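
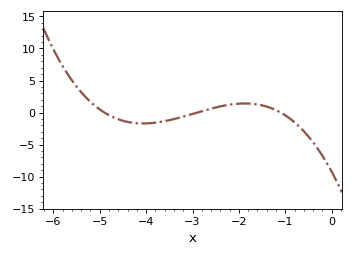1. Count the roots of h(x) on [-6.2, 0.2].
3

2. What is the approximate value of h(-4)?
-1.69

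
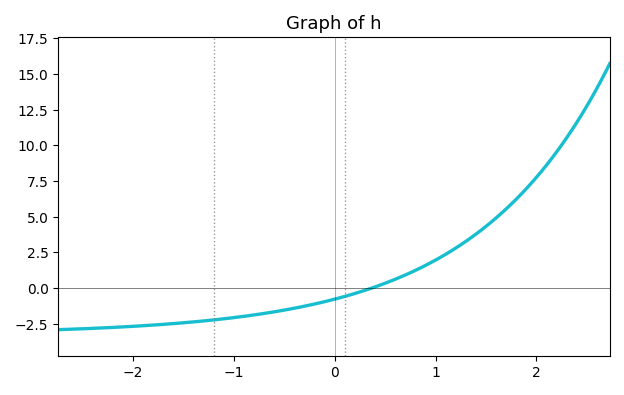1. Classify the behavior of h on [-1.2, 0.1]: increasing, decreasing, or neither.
increasing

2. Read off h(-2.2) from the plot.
-2.5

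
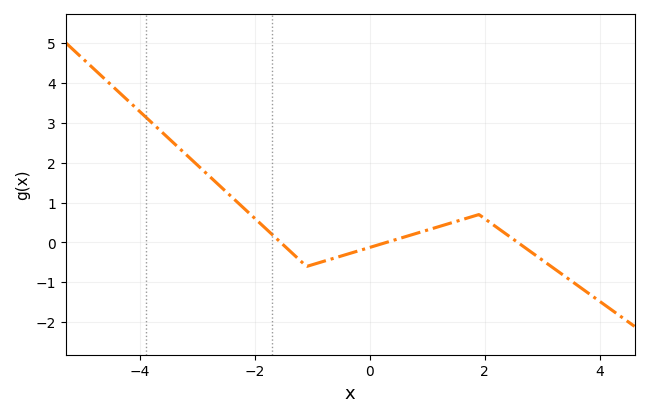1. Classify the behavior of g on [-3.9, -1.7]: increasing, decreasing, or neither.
decreasing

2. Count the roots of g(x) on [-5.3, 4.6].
3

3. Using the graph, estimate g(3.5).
-0.955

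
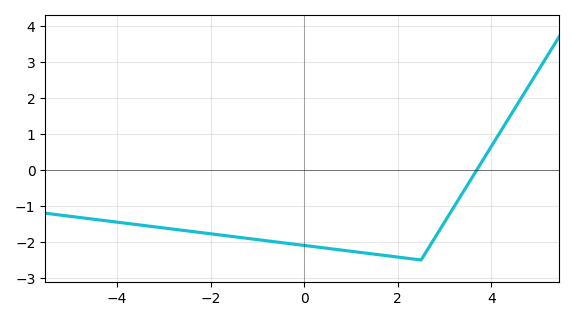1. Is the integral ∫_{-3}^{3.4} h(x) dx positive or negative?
negative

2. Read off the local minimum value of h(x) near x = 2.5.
-2.5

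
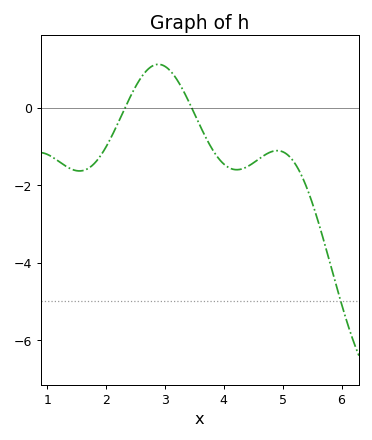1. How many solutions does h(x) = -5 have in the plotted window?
1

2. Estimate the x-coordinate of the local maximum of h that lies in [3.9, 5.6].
4.9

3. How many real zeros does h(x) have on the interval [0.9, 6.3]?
2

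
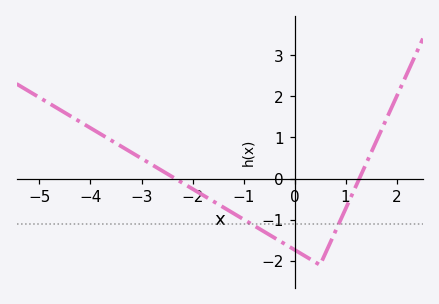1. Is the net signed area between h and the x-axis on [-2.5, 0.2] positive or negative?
negative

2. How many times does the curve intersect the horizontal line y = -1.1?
2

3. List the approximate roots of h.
-2.34, 1.27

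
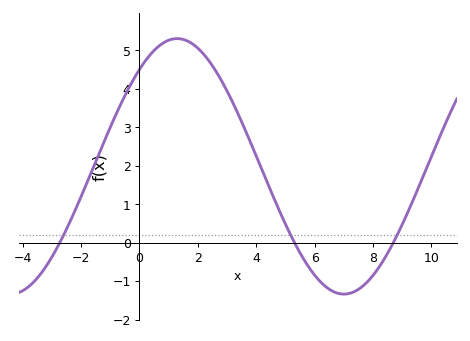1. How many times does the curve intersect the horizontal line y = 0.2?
3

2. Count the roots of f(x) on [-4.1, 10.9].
3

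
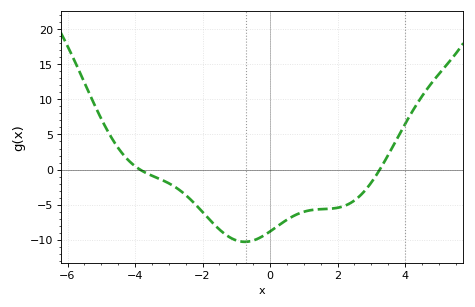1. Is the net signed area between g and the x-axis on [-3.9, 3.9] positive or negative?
negative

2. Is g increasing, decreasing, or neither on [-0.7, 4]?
increasing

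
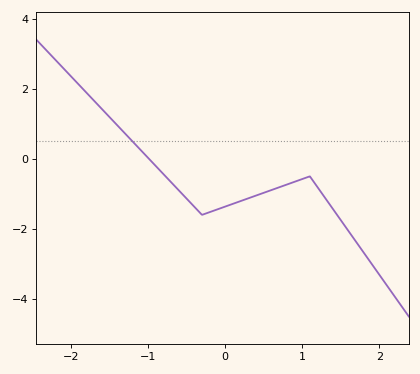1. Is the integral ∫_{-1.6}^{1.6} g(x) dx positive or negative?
negative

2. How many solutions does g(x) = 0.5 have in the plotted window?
1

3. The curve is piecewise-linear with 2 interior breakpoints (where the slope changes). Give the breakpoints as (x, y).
(-0.3, -1.6); (1.1, -0.5)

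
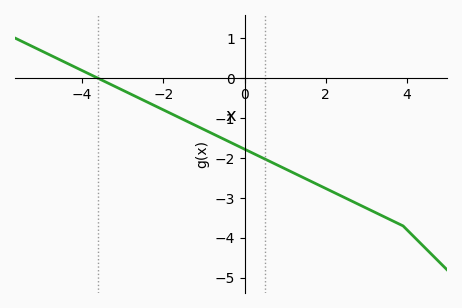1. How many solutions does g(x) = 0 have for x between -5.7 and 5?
1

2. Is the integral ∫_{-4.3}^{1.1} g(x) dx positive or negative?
negative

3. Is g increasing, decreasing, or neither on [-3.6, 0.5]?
decreasing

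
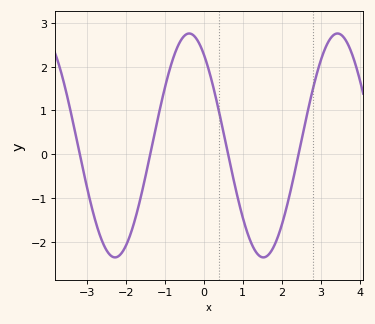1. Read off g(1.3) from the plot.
-2.18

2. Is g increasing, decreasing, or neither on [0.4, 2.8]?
neither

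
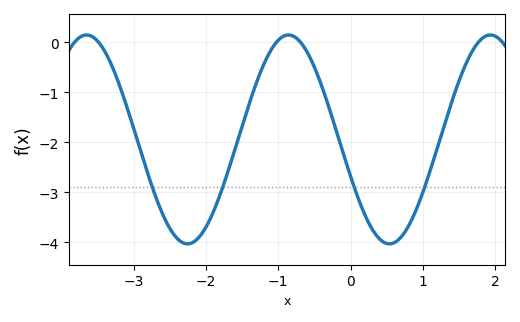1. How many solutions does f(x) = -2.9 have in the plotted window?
4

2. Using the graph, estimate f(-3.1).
-1.26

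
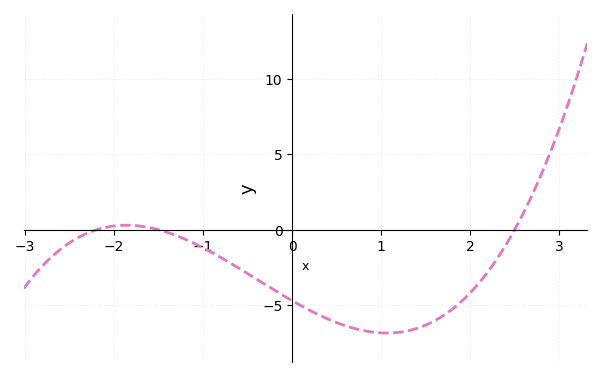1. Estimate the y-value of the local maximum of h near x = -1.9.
0.304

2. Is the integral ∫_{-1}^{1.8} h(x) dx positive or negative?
negative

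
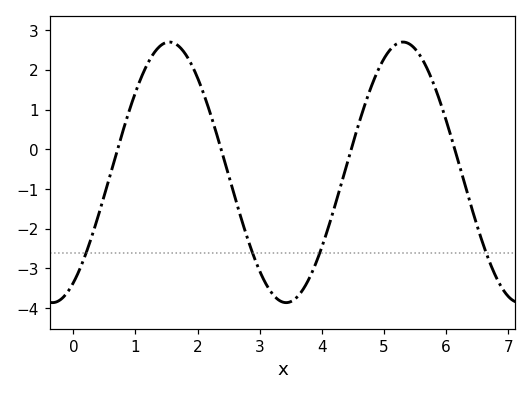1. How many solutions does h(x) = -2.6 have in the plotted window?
4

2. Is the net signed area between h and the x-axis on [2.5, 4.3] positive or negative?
negative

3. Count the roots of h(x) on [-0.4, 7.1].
4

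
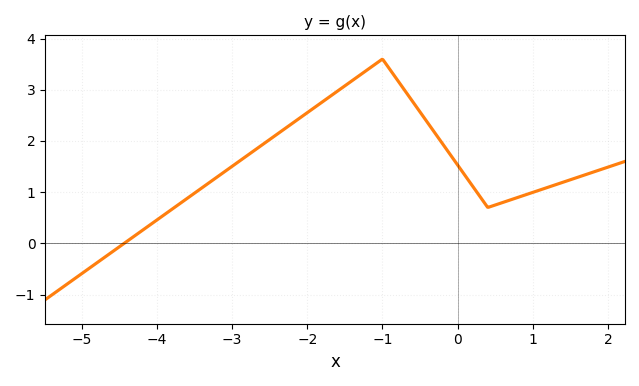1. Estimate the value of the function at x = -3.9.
0.562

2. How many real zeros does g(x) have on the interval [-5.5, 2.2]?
1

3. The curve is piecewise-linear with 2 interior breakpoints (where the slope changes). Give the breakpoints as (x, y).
(-1, 3.6); (0.4, 0.7)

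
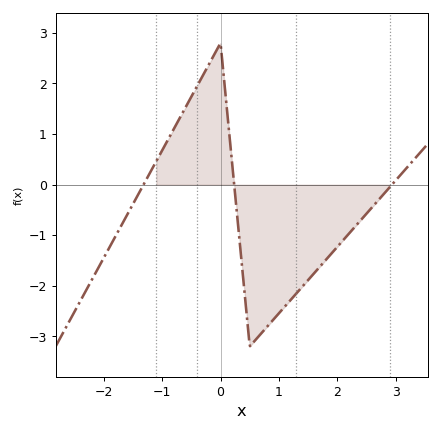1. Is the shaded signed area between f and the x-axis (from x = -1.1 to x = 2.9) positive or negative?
negative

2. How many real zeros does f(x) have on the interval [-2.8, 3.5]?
3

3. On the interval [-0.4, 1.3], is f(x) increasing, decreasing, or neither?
neither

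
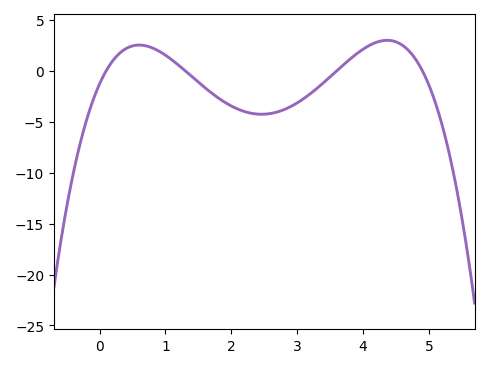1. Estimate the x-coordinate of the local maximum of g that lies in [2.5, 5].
4.36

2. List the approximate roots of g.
0.1, 1.3, 3.6, 4.9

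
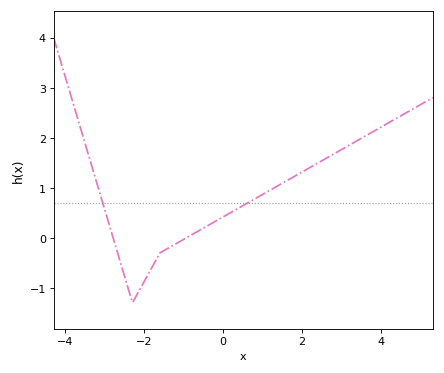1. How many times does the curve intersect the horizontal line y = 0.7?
2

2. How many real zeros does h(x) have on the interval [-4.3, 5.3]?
2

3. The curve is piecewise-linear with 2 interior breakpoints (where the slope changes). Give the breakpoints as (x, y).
(-2.3, -1.3); (-1.6, -0.3)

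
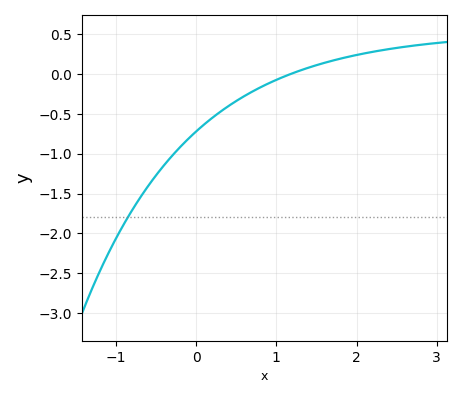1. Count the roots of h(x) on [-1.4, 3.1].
1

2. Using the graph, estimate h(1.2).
0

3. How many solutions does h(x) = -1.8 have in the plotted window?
1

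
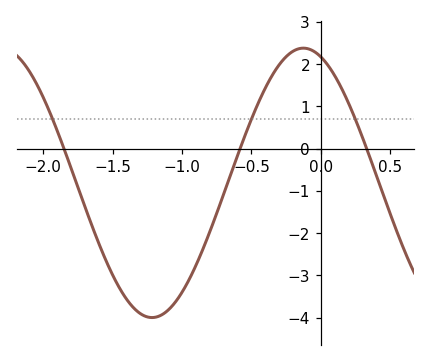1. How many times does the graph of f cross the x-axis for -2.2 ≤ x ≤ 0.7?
3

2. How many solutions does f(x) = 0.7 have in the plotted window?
3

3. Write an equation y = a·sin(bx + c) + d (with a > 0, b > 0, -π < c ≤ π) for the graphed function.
y = 3.19sin(2.88x + 1.93) - 0.81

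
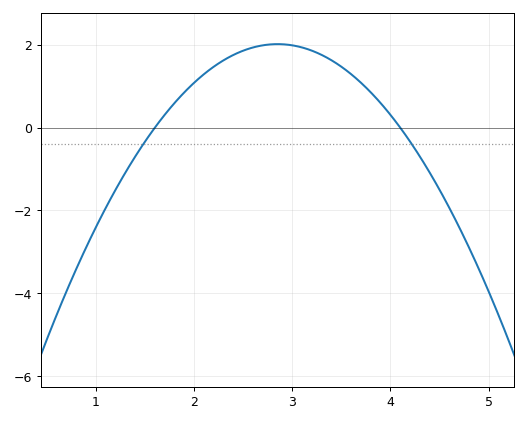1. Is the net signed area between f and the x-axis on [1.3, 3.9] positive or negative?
positive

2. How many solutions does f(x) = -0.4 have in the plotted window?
2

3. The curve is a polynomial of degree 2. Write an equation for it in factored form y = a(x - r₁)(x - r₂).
y = -1.29(x - 1.6)(x - 4.1)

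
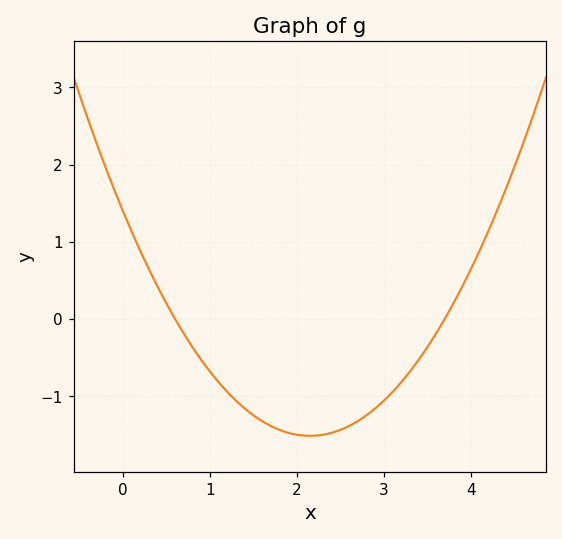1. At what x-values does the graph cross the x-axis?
0.6, 3.7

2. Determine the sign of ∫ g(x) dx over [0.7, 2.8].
negative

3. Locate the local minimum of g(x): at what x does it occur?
2.15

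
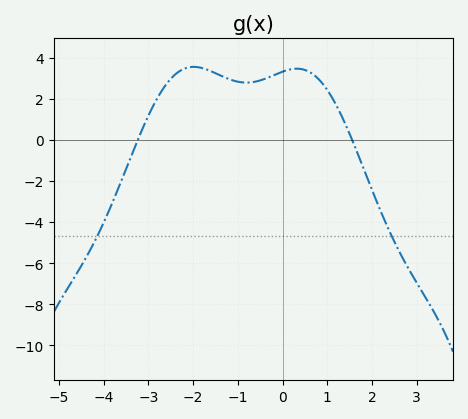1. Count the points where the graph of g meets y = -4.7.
2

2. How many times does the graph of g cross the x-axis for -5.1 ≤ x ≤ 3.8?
2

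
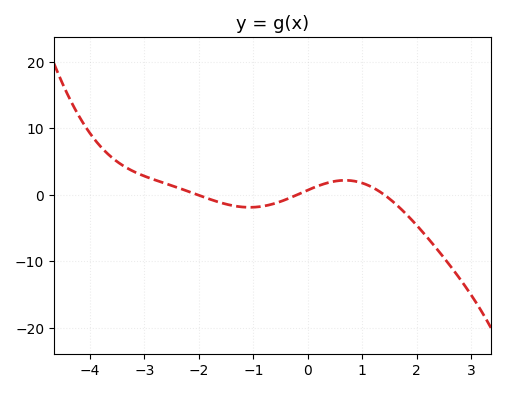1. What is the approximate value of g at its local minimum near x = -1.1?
-1.87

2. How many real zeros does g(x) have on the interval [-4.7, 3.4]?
3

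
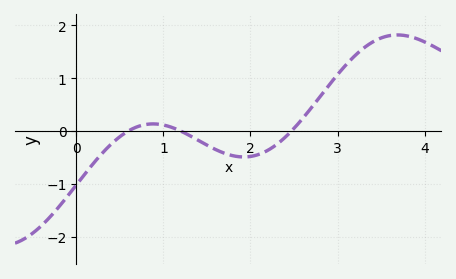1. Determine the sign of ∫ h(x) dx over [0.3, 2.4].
negative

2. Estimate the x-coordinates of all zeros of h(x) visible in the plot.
0.597, 1.2, 2.47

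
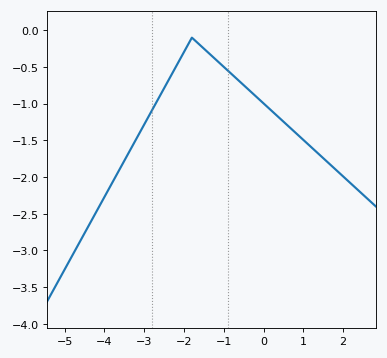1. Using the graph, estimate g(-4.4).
-2.67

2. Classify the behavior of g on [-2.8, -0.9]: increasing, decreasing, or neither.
neither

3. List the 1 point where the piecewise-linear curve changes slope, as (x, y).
(-1.8, -0.1)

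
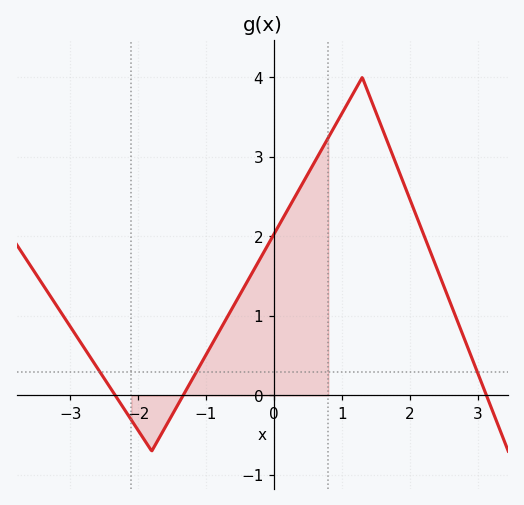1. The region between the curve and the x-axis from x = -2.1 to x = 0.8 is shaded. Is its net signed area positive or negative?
positive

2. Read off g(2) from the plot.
2.47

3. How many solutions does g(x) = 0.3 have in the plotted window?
3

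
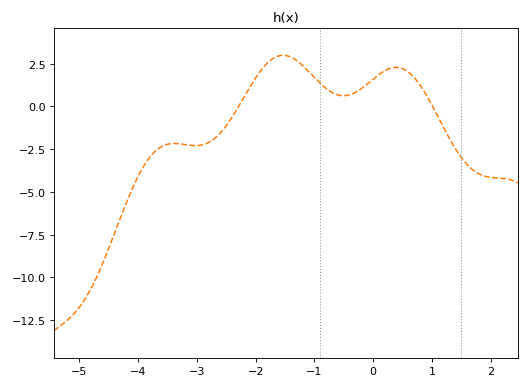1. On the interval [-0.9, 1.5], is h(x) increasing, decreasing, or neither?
neither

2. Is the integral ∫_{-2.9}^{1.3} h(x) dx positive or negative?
positive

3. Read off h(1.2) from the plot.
-1.24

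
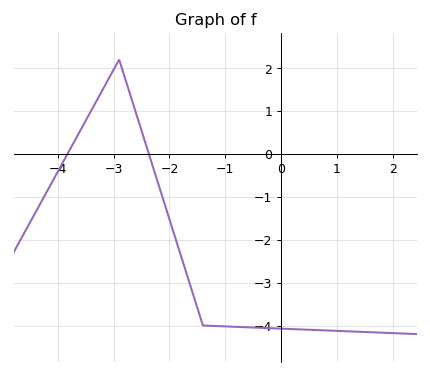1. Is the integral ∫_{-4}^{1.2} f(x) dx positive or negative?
negative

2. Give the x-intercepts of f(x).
-3.83, -2.37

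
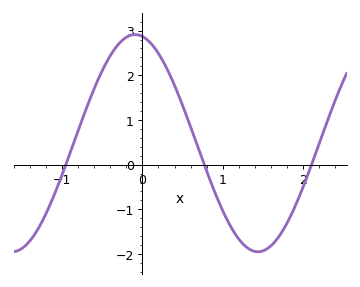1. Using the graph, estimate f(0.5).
1.33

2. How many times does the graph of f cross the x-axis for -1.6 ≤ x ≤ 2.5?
3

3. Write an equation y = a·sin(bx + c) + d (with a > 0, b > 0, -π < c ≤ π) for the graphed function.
y = 2.43sin(2.05x + 1.76) + 0.48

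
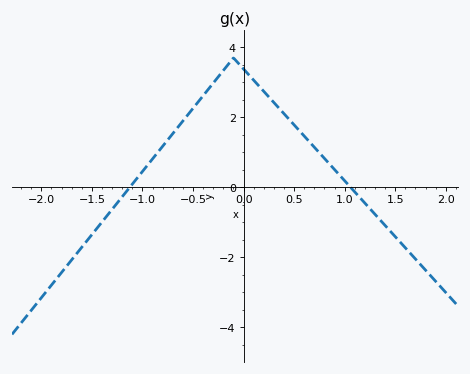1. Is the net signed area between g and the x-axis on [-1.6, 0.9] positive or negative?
positive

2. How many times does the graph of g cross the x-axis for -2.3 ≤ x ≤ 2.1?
2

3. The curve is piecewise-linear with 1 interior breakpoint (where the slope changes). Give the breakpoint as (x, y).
(-0.1, 3.7)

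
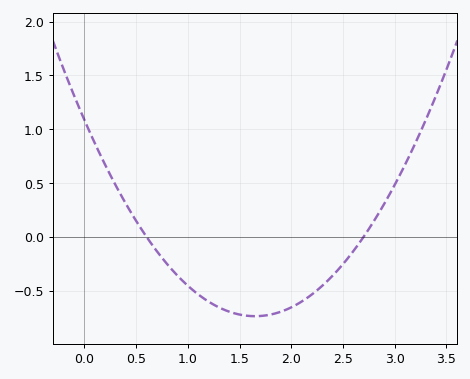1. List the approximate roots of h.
0.6, 2.7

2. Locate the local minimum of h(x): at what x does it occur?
1.7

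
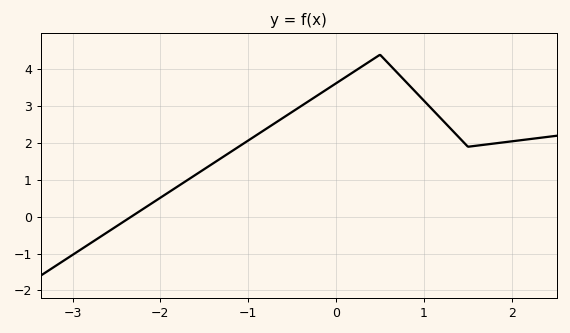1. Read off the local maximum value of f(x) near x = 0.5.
4.4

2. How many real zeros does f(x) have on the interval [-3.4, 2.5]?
1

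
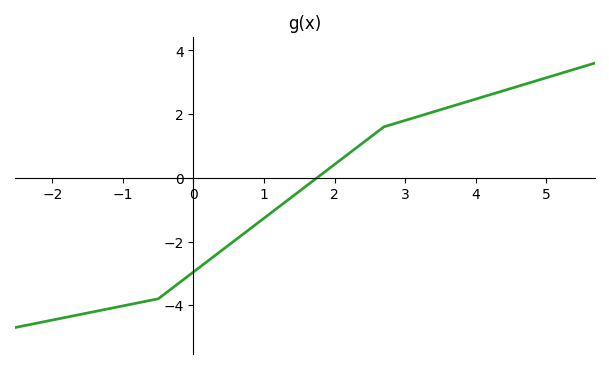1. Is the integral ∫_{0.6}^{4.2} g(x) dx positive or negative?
positive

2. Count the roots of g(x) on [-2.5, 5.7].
1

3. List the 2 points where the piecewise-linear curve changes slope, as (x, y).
(-0.5, -3.8); (2.7, 1.6)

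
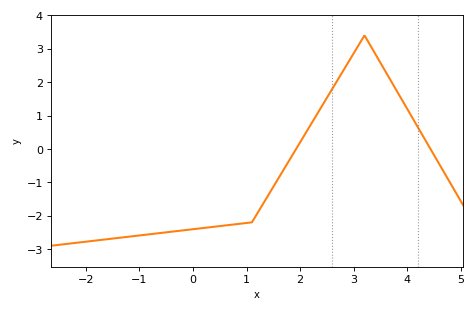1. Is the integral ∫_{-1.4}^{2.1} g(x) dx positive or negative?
negative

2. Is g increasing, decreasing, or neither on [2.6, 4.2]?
neither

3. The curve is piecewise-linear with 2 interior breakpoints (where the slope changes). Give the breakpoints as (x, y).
(1.1, -2.2); (3.2, 3.4)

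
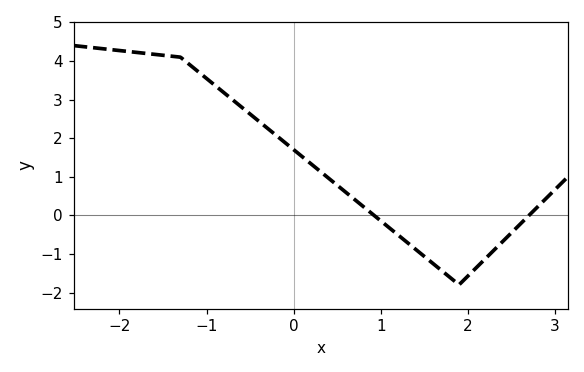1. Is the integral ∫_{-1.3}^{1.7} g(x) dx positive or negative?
positive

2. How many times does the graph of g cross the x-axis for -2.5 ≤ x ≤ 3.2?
2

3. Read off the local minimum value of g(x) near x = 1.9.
-1.8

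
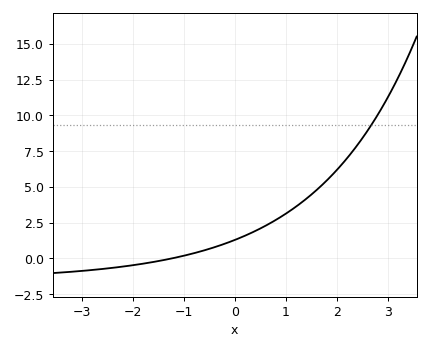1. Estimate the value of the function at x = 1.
3.14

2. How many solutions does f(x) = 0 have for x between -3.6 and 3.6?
1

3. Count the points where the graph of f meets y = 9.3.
1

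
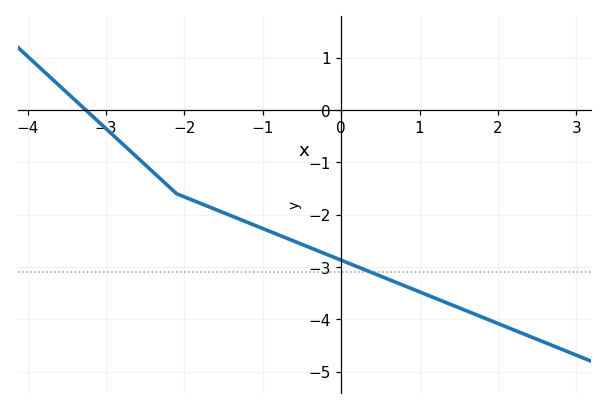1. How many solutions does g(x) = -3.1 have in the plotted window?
1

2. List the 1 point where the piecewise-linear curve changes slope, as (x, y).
(-2.1, -1.6)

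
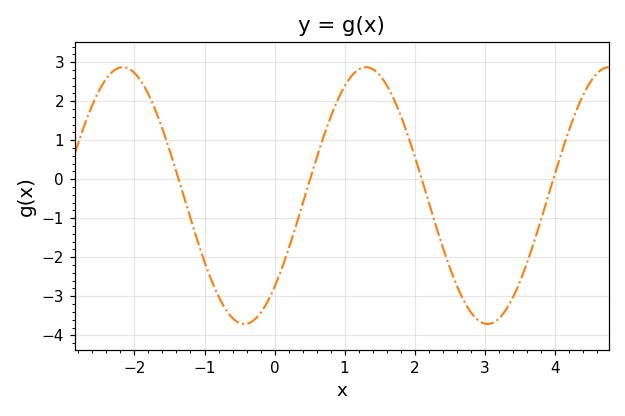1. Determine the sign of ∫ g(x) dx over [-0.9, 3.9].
negative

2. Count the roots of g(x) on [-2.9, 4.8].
4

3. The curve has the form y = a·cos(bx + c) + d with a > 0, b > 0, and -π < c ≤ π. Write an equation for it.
y = 3.29cos(1.8x - 2.4) - 0.42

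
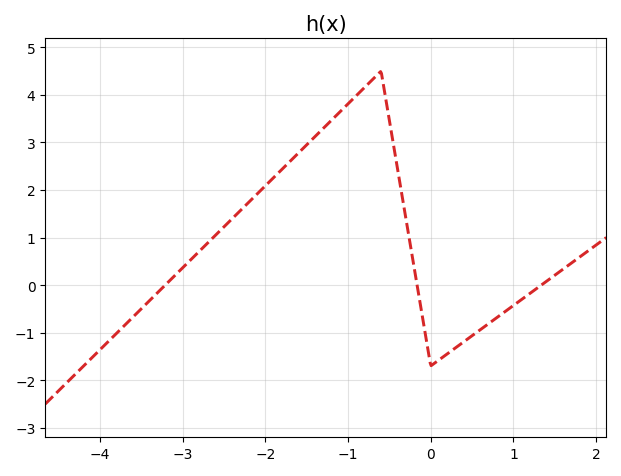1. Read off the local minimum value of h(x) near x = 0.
-1.7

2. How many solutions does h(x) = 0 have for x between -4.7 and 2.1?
3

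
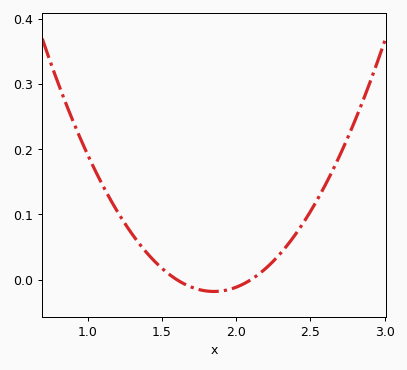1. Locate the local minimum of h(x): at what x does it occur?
1.85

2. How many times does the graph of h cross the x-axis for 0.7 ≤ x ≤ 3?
2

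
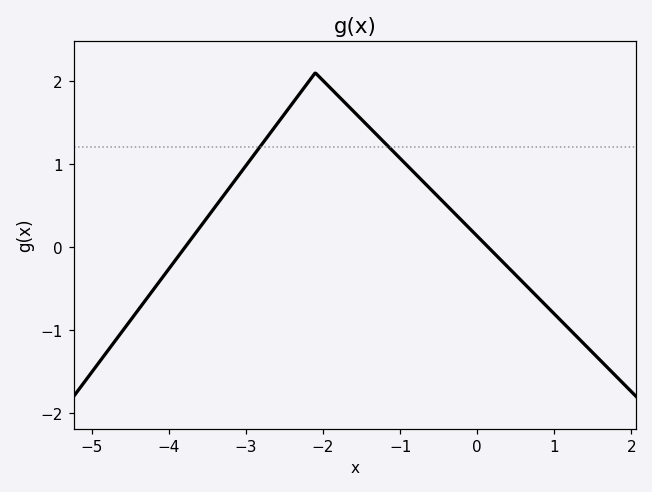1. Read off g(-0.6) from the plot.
0.7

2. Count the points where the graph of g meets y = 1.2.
2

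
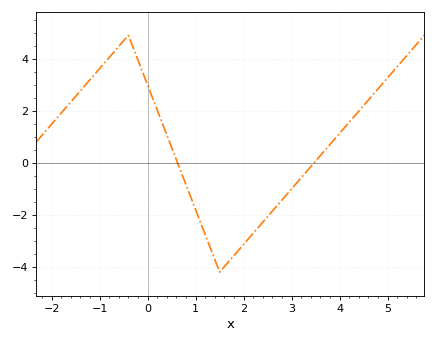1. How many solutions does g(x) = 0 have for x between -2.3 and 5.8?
2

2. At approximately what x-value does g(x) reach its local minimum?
1.6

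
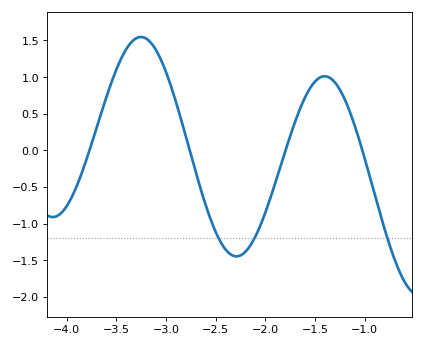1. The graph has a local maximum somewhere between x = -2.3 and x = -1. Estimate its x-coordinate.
-1.41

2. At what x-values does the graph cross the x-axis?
-3.77, -2.76, -1.8, -1.02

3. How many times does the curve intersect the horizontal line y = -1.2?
3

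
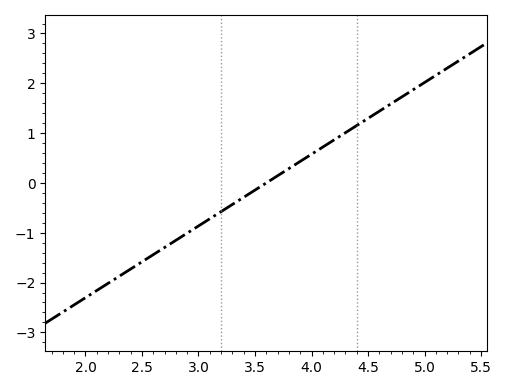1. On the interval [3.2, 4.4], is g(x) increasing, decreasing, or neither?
increasing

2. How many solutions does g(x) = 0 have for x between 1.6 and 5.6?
1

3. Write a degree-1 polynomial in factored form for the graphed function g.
y = 1.44(x - 3.6)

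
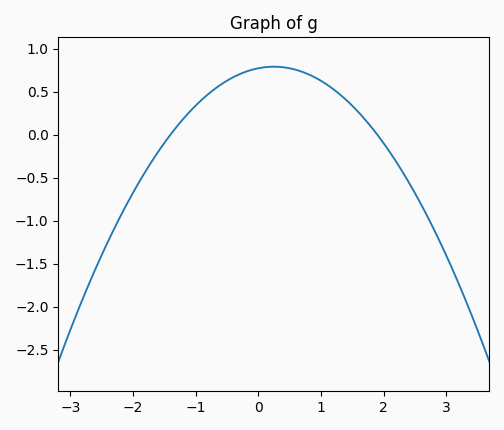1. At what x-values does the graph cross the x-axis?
-1.4, 1.9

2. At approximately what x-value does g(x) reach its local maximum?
0.2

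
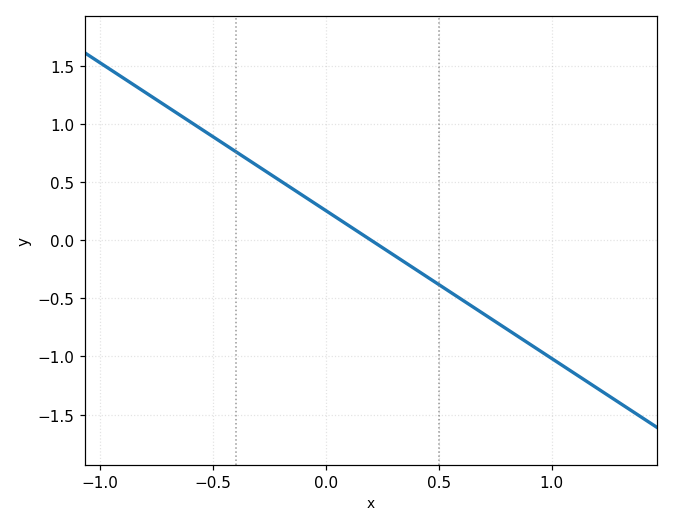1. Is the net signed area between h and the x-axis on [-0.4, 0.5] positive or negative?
positive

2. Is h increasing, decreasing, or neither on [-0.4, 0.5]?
decreasing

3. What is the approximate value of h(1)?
-1.02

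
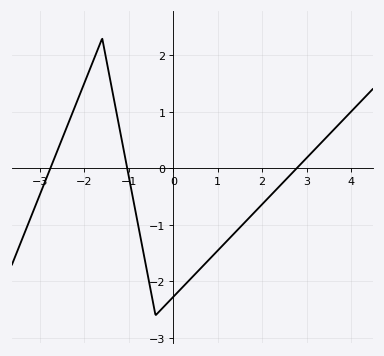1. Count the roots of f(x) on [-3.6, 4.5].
3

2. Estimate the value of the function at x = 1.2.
-1.29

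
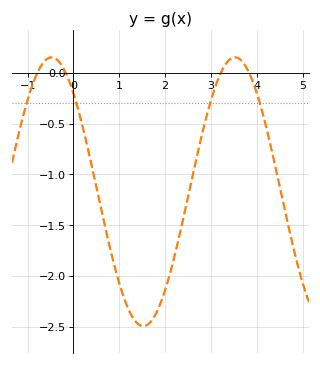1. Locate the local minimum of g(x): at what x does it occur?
1.52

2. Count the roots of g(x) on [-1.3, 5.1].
4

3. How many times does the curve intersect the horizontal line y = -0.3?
4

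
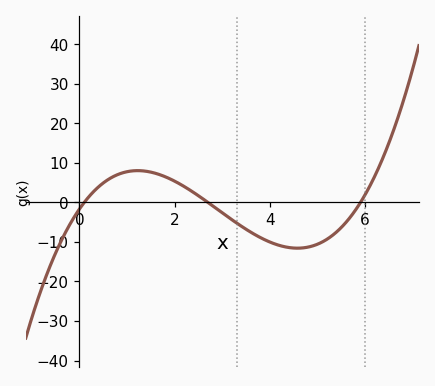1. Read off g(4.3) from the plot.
-11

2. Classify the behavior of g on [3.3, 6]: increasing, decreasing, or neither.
neither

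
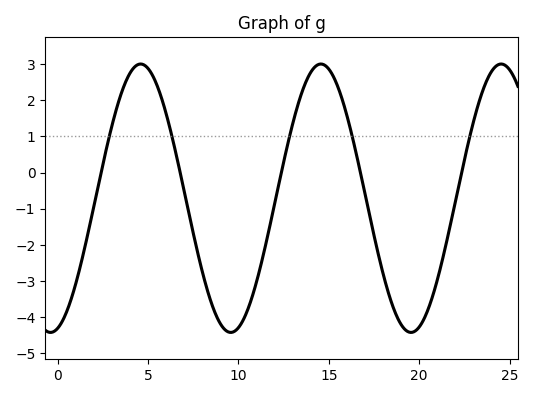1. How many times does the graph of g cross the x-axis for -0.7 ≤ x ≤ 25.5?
5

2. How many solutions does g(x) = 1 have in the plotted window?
5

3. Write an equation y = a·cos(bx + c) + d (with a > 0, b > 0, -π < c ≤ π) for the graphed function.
y = 3.71cos(0.63x - 2.89) - 0.71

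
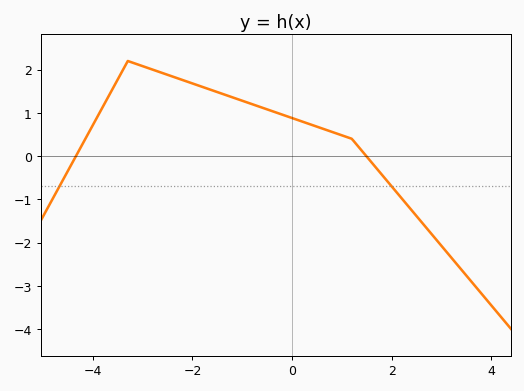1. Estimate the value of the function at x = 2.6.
-1.5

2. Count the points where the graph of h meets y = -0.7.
2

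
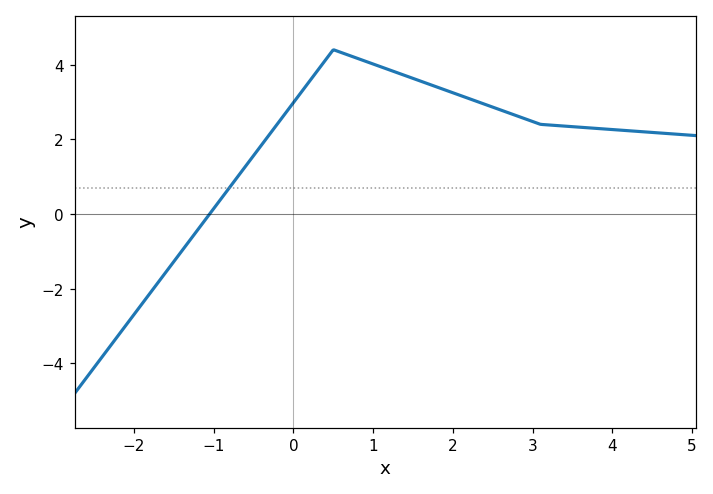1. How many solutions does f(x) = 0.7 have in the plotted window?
1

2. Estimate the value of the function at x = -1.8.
-2.12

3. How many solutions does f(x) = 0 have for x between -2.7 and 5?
1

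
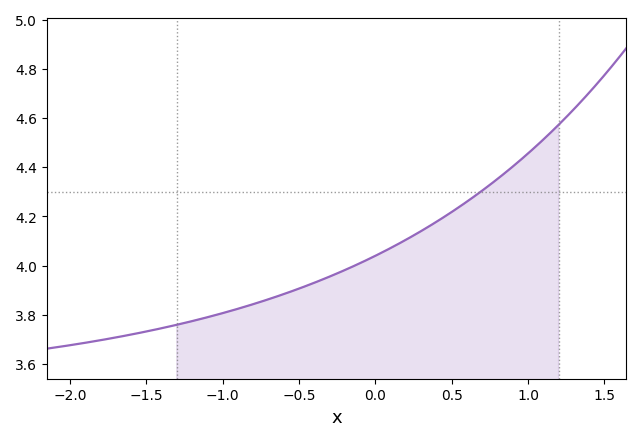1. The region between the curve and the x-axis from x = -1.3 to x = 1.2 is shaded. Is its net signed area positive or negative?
positive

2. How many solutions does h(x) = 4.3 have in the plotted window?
1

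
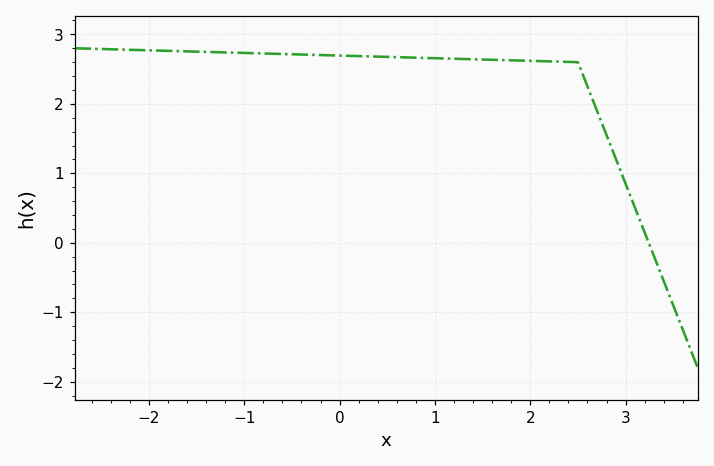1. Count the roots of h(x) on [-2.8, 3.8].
1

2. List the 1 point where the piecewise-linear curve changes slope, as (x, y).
(2.5, 2.6)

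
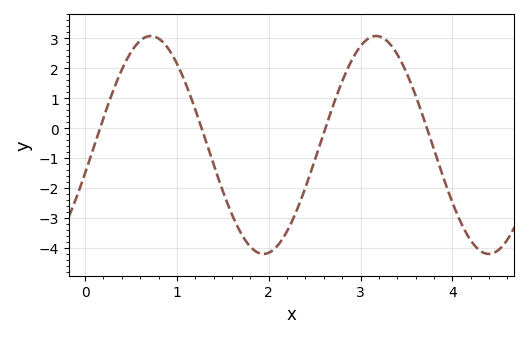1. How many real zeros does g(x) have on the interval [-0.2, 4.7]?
4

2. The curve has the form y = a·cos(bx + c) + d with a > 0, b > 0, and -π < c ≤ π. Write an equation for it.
y = 3.64cos(2.56x - 1.83) - 0.56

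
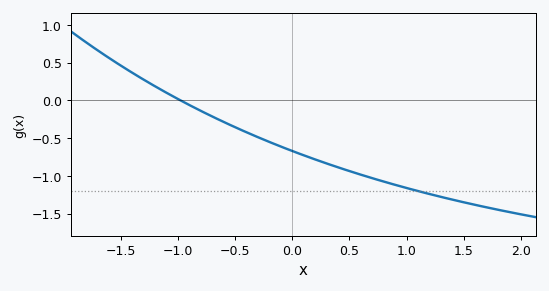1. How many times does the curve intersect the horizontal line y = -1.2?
1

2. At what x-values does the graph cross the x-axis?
-0.977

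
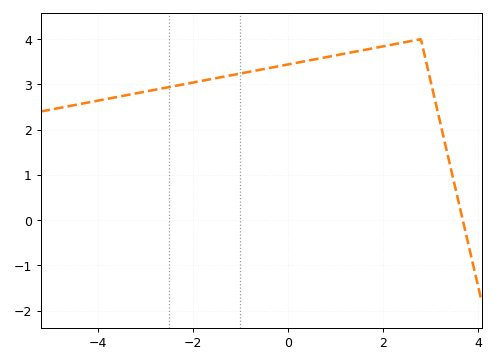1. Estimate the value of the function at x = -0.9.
3.26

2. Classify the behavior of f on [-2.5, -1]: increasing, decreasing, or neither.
increasing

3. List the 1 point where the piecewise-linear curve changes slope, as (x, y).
(2.8, 4)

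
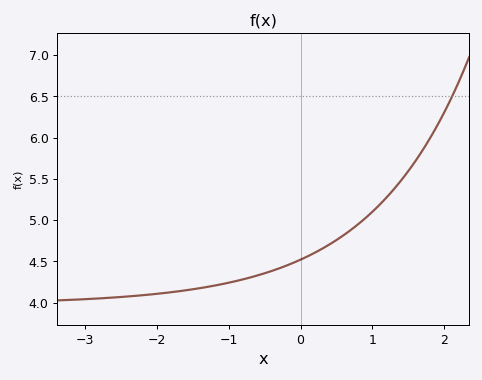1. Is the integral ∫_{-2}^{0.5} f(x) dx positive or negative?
positive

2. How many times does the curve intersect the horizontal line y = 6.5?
1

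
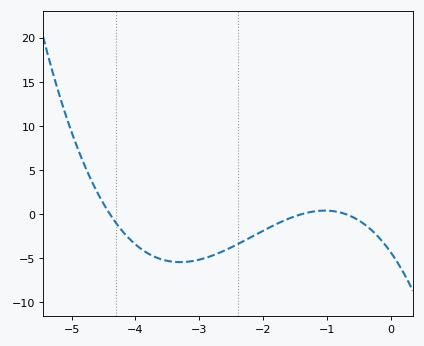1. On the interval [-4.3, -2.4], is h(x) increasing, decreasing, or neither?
neither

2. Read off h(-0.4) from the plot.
-1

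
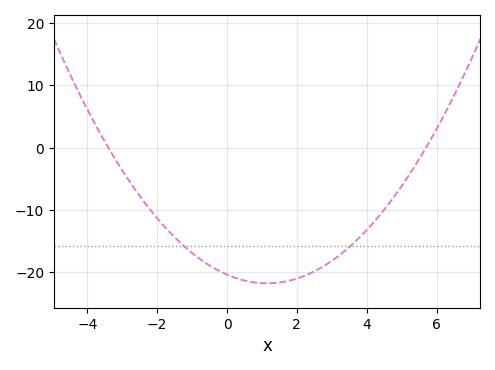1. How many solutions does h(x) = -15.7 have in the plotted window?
2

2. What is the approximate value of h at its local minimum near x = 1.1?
-21.7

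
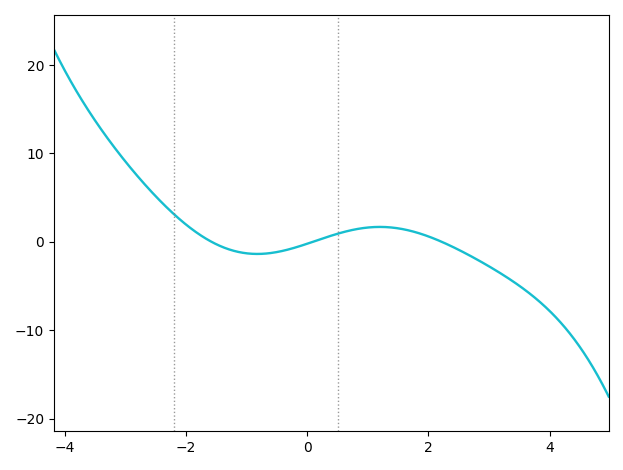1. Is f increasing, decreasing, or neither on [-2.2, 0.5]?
neither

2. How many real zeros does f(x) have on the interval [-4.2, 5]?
3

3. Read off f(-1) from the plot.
-1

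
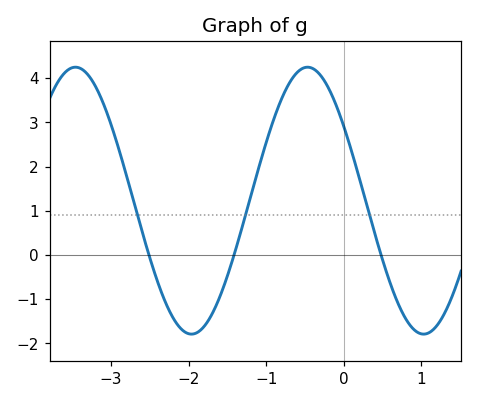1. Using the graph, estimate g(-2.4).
-0.6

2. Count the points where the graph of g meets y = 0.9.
3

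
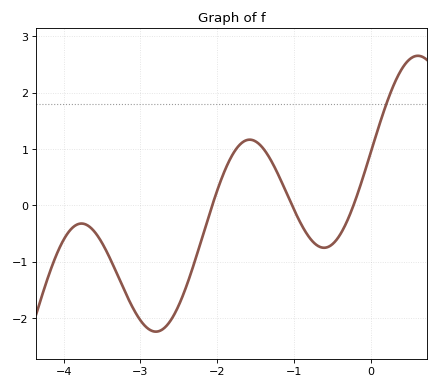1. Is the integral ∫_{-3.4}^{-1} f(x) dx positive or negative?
negative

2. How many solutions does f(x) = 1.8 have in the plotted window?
1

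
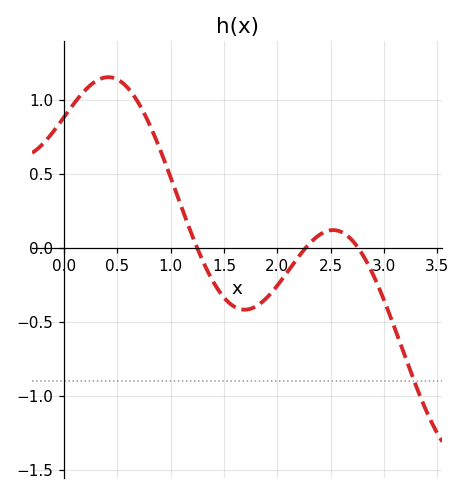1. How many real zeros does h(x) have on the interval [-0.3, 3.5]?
3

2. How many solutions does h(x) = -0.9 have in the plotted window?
1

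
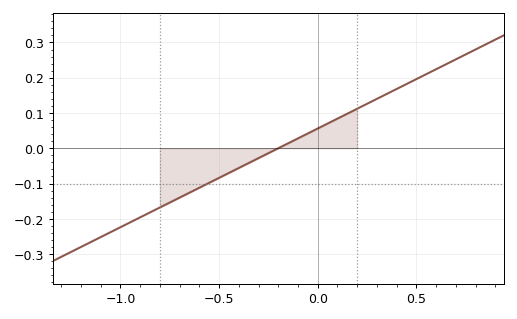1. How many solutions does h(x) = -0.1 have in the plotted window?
1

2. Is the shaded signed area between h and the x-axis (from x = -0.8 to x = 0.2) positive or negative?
negative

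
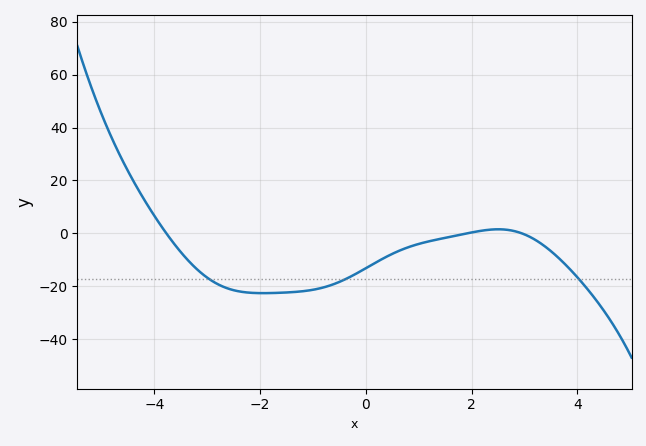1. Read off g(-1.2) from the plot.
-21.9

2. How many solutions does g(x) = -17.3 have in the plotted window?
3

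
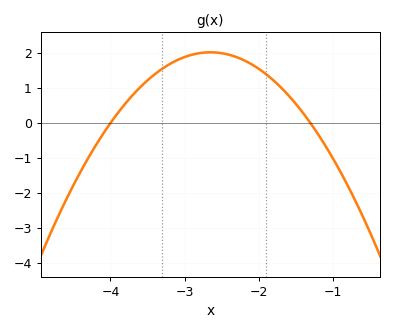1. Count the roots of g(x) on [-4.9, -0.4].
2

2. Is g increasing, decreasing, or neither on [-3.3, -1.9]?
neither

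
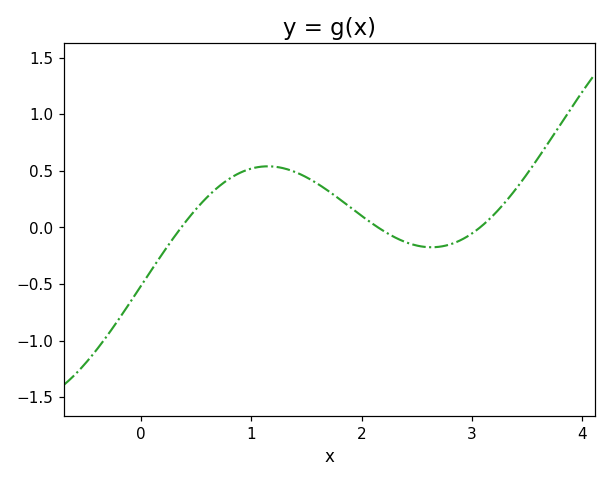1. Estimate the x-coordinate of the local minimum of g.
2.6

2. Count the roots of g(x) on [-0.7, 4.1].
3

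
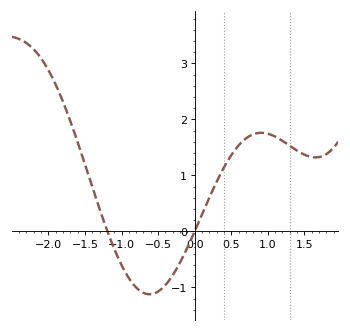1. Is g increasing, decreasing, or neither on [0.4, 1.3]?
neither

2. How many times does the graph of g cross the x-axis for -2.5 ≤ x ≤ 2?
2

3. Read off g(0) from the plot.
0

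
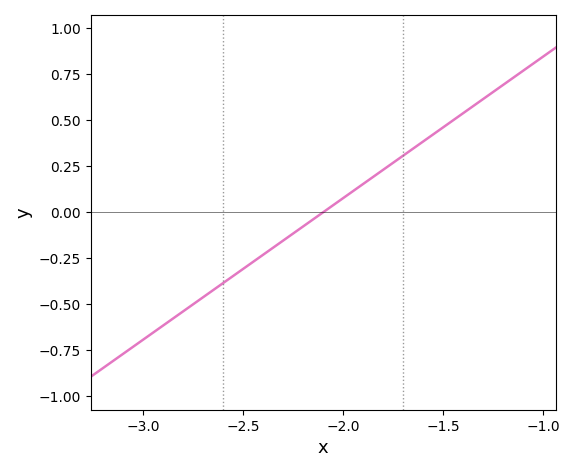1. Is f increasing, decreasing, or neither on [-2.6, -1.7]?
increasing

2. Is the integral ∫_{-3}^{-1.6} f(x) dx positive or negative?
negative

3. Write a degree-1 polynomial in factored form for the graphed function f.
y = 0.77(x + 2.1)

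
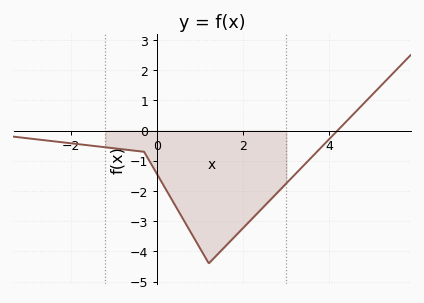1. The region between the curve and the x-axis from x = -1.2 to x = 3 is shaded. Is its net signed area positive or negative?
negative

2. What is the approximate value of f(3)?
-1.7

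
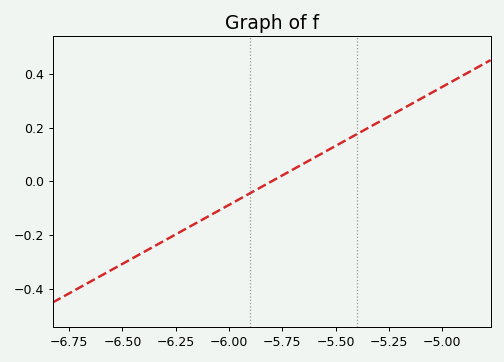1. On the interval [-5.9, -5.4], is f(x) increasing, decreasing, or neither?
increasing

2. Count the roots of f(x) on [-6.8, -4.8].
1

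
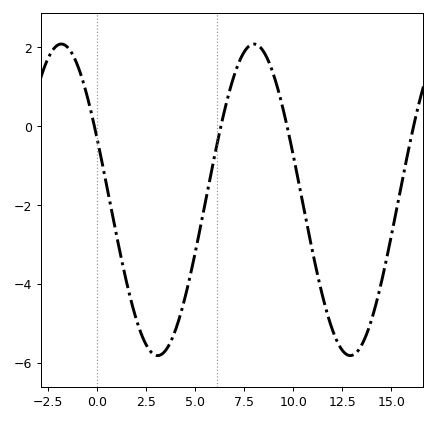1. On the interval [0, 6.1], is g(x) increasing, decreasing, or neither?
neither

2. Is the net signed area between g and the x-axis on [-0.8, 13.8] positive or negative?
negative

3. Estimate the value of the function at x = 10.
-0.8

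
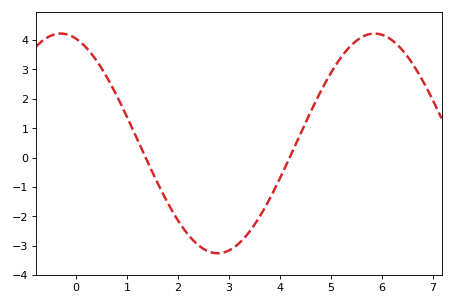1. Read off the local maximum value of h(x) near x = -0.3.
4.22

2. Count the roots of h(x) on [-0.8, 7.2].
2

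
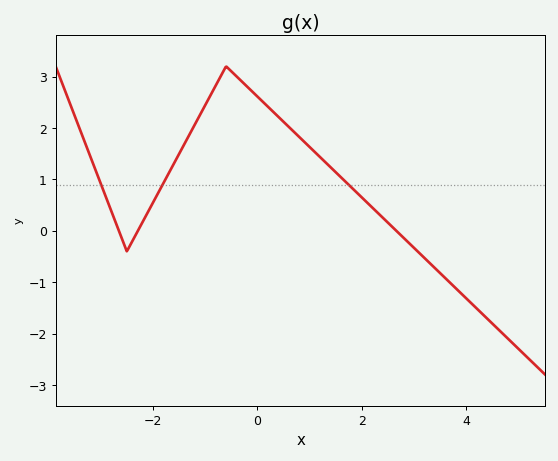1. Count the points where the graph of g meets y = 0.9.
3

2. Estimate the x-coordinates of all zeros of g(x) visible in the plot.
-2.65, -2.29, 2.66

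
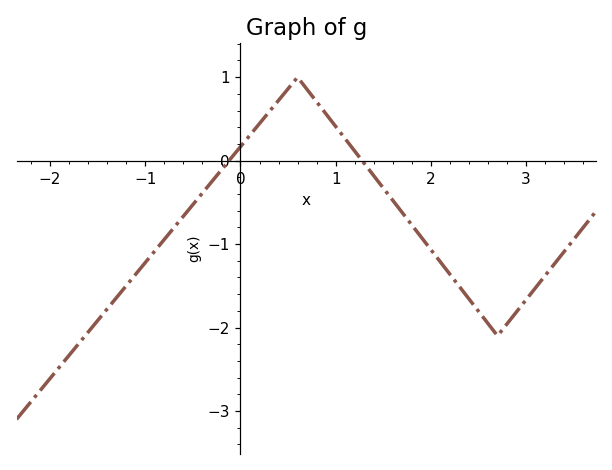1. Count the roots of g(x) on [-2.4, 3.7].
2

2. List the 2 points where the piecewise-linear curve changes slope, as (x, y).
(0.6, 1); (2.7, -2.1)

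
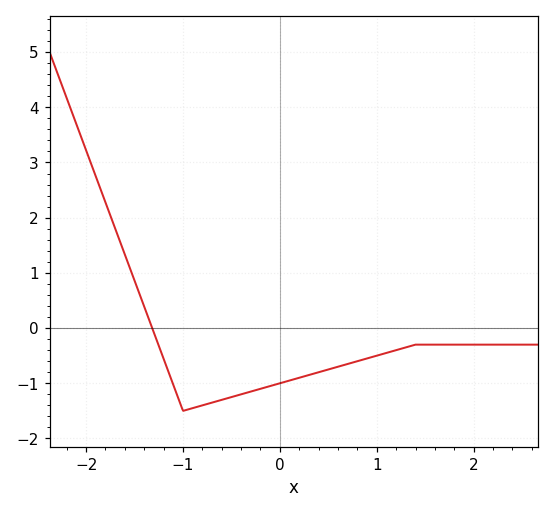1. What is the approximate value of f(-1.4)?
0.388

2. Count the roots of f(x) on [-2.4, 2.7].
1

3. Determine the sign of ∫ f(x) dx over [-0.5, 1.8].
negative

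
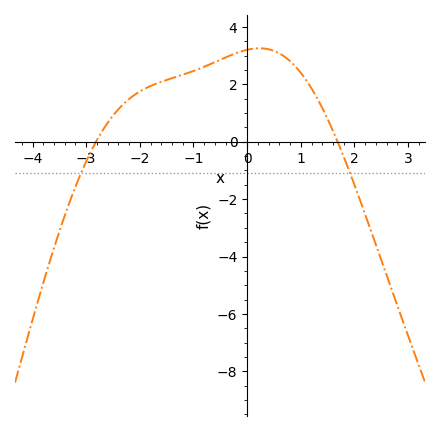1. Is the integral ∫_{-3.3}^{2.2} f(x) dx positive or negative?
positive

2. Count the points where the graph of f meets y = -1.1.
2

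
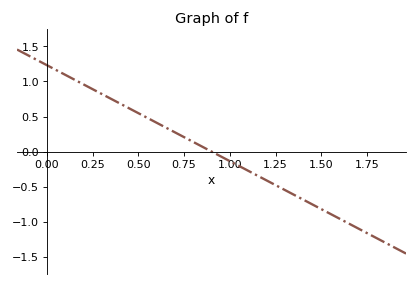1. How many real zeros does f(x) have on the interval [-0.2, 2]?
1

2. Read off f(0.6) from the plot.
0.411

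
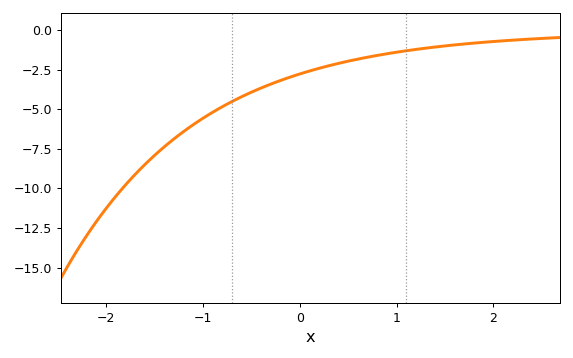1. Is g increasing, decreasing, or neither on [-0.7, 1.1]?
increasing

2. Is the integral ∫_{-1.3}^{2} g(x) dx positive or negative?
negative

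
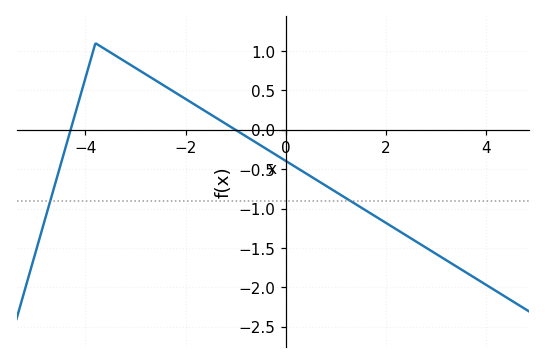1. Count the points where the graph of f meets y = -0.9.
2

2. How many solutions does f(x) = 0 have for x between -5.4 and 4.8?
2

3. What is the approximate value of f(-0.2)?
-0.3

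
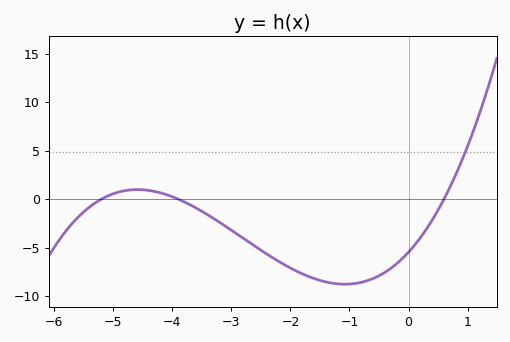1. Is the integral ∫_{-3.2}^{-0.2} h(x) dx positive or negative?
negative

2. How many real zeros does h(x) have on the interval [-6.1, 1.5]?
3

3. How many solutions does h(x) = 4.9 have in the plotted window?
1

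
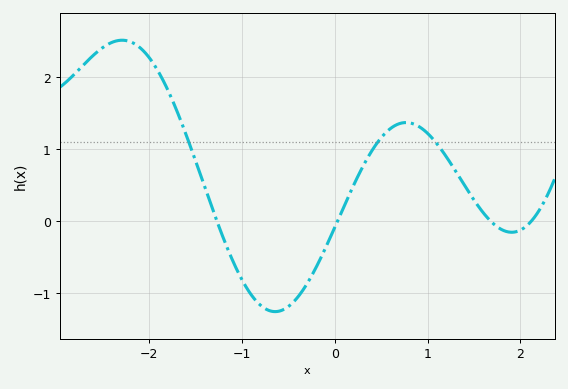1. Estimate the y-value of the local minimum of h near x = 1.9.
-0.155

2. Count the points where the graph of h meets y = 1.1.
3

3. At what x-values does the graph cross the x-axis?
-1.27, 0.03, 1.68, 2.12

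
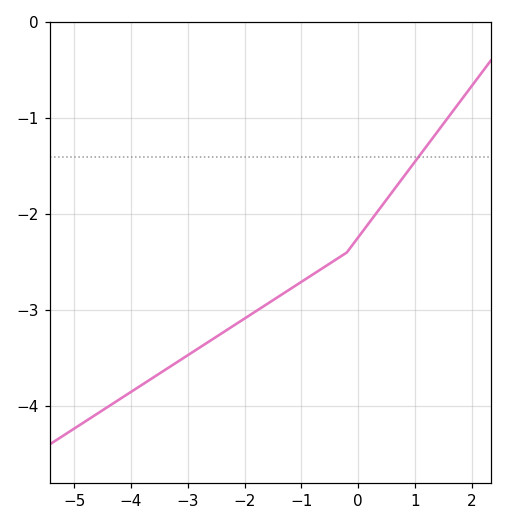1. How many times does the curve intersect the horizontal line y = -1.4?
1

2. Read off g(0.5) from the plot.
-1.85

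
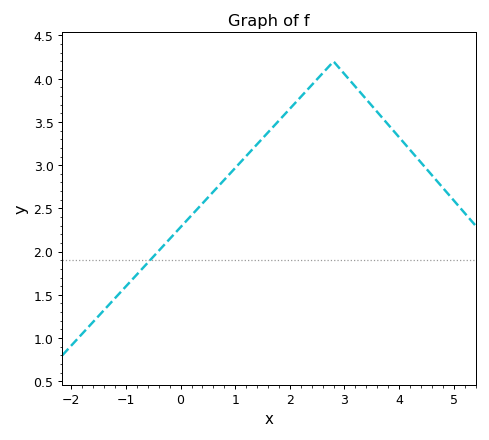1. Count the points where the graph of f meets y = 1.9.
1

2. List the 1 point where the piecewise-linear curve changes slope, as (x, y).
(2.8, 4.2)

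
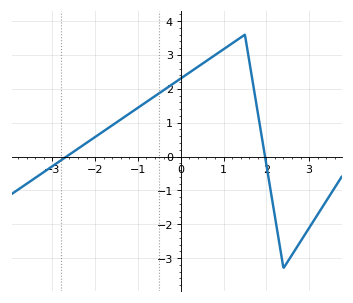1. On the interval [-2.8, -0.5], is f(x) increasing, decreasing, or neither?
increasing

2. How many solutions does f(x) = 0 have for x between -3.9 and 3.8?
2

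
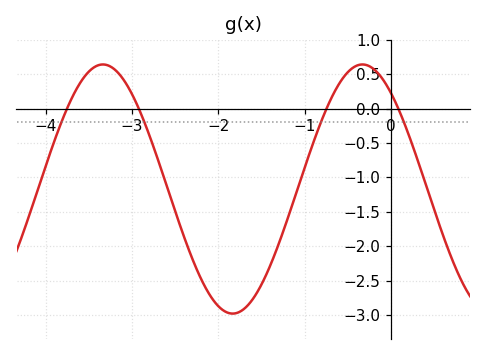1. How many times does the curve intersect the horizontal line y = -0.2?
4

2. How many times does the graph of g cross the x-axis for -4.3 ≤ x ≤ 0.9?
4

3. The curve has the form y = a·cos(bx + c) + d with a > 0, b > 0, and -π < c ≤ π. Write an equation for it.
y = 1.81cos(2.09x + 0.692) - 1.17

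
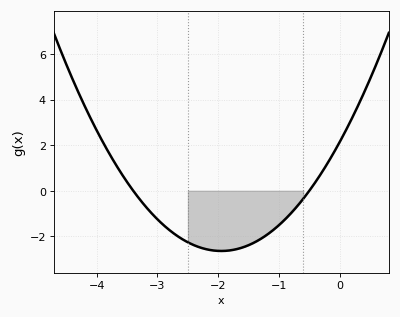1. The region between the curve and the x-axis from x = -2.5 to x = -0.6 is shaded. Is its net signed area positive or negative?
negative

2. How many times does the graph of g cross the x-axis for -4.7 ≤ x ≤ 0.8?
2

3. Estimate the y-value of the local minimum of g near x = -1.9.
-2.65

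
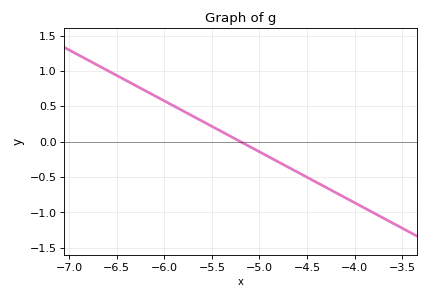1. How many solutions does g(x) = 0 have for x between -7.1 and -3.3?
1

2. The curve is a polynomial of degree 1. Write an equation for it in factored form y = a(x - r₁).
y = -0.72(x + 5.2)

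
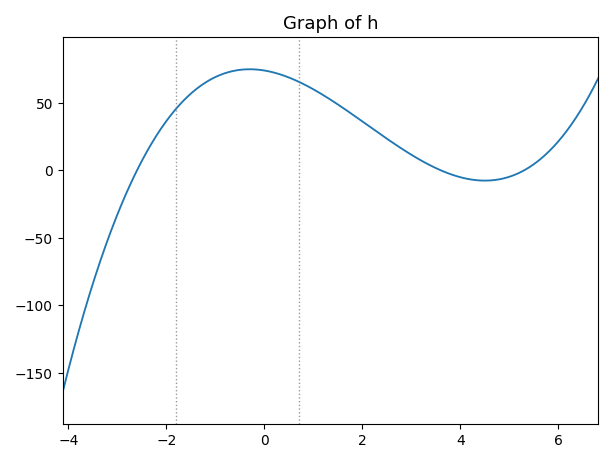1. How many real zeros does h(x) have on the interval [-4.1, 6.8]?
3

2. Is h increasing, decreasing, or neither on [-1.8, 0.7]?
neither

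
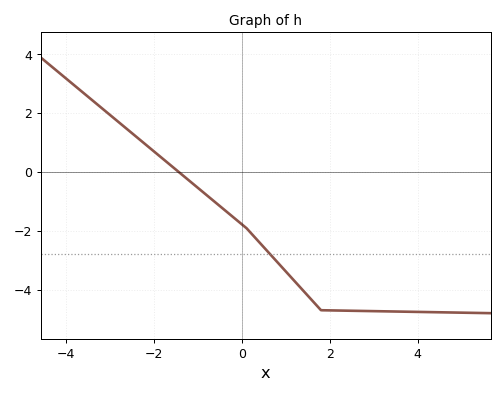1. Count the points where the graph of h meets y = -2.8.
1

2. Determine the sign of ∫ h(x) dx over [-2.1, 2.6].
negative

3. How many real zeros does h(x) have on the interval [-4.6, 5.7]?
1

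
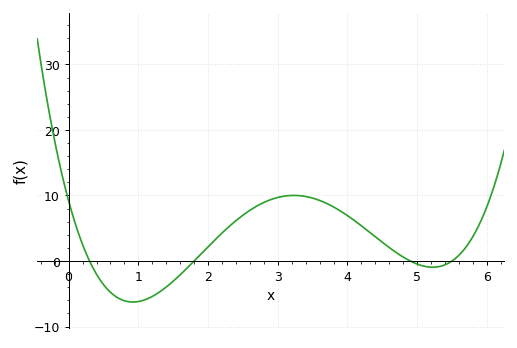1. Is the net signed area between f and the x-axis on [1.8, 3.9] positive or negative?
positive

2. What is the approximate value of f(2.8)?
8.93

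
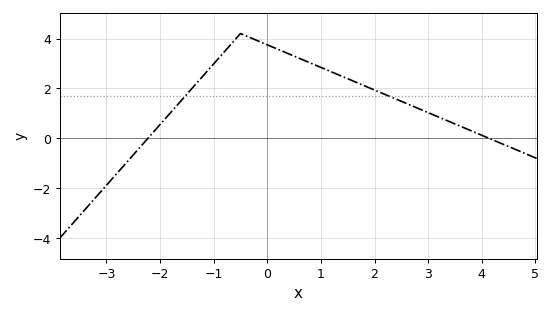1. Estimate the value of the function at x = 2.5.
1.4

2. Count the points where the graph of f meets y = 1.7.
2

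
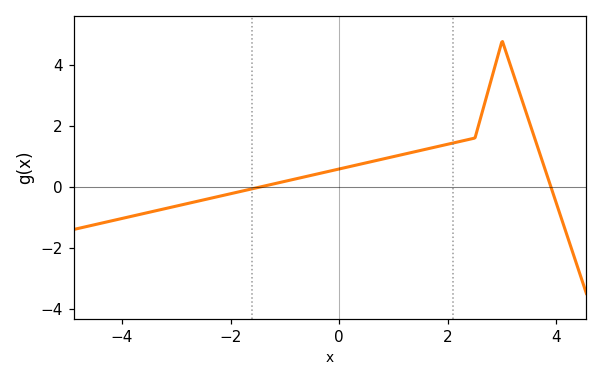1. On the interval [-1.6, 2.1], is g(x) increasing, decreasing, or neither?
increasing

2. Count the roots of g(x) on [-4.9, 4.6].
2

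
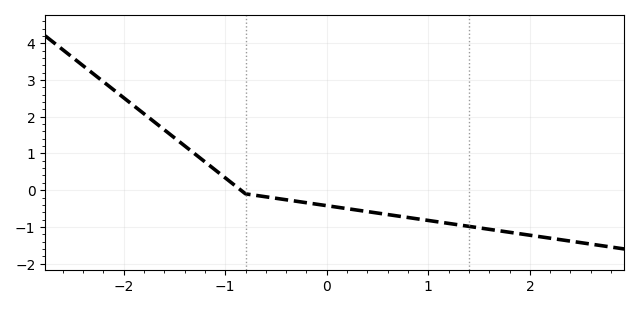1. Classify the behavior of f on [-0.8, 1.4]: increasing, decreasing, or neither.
decreasing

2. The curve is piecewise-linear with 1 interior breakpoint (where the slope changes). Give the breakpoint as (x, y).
(-0.8, -0.1)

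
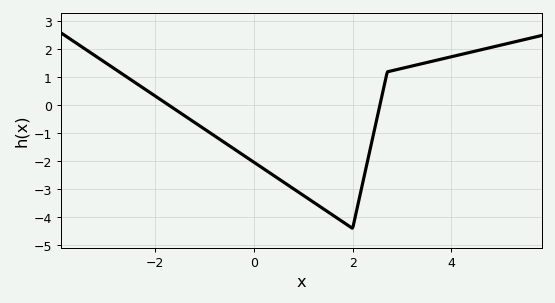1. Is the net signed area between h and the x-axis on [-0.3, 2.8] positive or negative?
negative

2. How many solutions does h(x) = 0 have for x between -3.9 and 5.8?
2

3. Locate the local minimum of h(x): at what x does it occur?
2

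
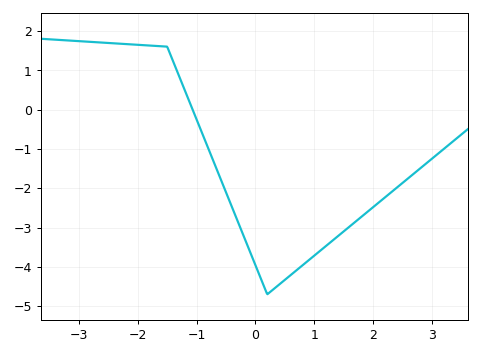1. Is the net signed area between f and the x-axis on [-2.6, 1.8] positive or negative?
negative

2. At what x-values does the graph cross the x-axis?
-1.07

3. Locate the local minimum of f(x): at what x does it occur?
0.201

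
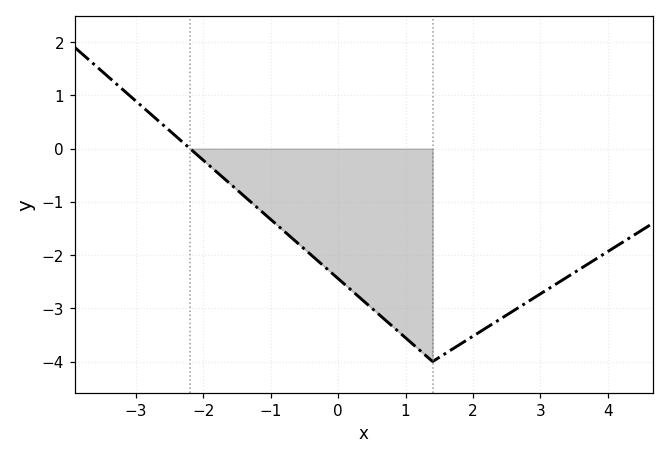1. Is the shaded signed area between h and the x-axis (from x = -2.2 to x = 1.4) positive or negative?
negative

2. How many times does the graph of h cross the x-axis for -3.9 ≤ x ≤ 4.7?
1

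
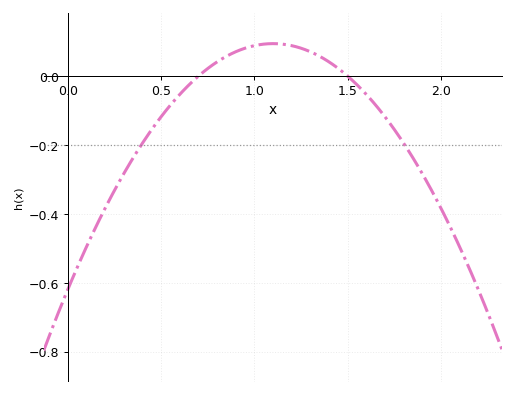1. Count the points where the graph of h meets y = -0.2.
2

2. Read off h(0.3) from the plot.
-0.28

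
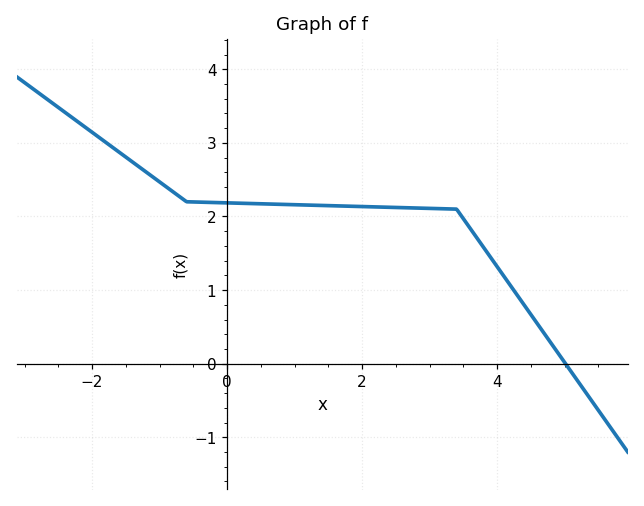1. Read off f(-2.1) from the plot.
3.2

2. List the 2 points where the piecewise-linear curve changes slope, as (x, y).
(-0.6, 2.2); (3.4, 2.1)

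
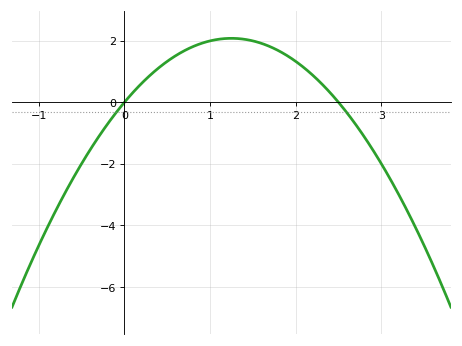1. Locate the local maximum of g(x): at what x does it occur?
1.25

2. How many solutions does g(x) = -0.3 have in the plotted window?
2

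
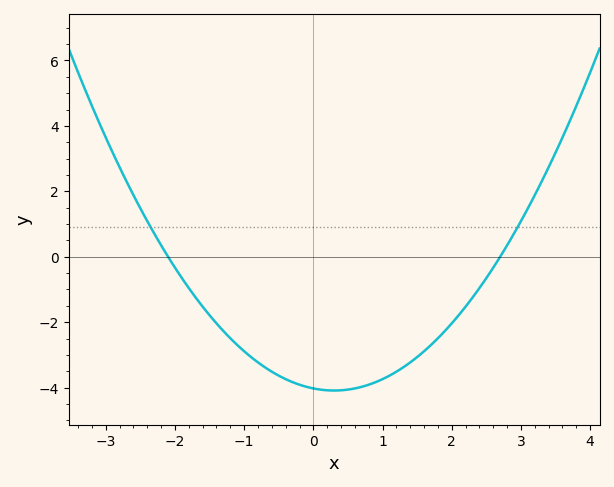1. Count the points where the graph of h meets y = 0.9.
2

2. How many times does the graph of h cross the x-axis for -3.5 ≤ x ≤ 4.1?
2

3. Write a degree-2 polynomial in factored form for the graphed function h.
y = 0.71(x + 2.1)(x - 2.7)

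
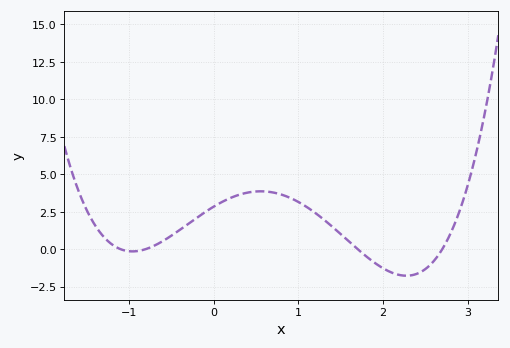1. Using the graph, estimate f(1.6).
0.4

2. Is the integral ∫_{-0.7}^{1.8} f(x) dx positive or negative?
positive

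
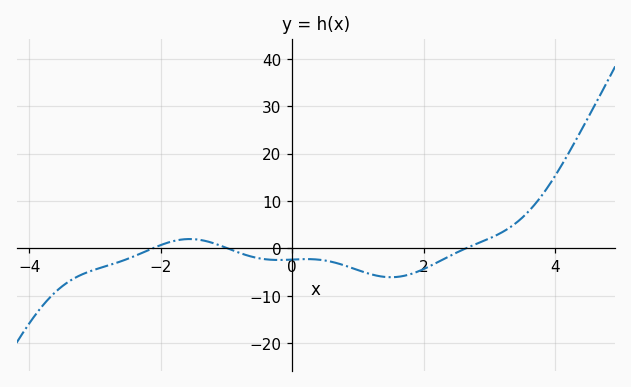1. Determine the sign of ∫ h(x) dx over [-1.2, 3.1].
negative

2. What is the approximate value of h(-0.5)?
-2.12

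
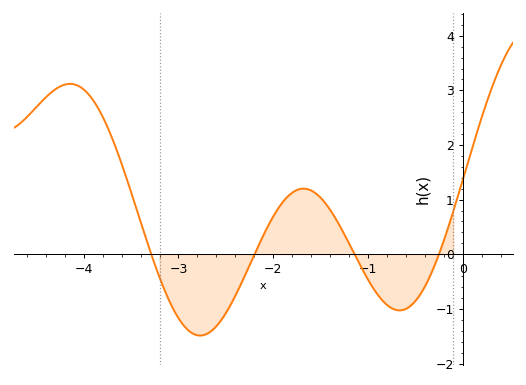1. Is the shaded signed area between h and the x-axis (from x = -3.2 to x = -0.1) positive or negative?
negative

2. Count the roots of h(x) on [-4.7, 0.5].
4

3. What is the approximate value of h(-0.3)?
-0.221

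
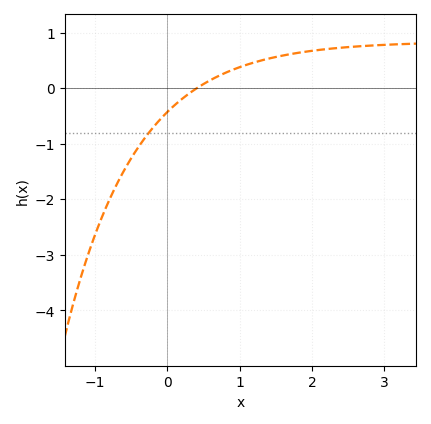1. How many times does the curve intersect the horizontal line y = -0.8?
1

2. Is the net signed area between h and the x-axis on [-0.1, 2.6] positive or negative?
positive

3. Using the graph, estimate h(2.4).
0.7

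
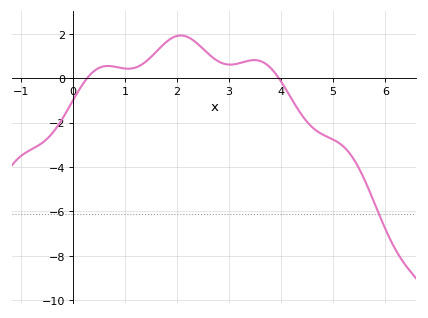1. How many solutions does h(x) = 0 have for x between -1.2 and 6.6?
2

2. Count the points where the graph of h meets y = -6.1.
1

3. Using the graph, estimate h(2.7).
0.911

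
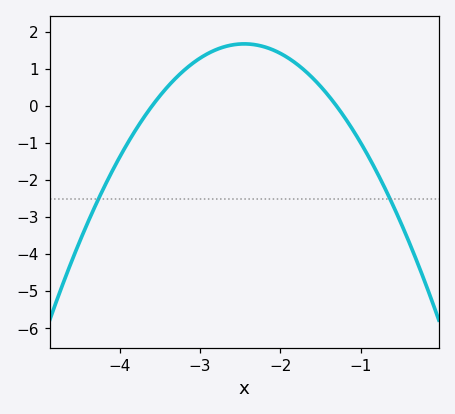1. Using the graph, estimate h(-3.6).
0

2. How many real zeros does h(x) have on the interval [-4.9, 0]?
2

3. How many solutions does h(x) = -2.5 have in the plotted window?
2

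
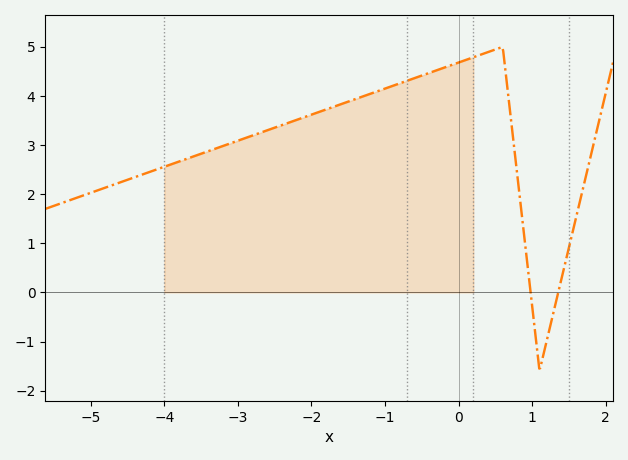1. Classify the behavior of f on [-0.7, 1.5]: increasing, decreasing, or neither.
neither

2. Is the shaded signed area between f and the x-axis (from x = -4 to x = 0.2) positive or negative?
positive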